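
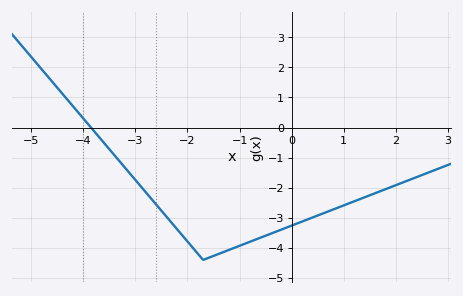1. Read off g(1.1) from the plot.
-2.52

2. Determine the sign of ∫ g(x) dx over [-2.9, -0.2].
negative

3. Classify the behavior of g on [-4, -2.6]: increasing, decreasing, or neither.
decreasing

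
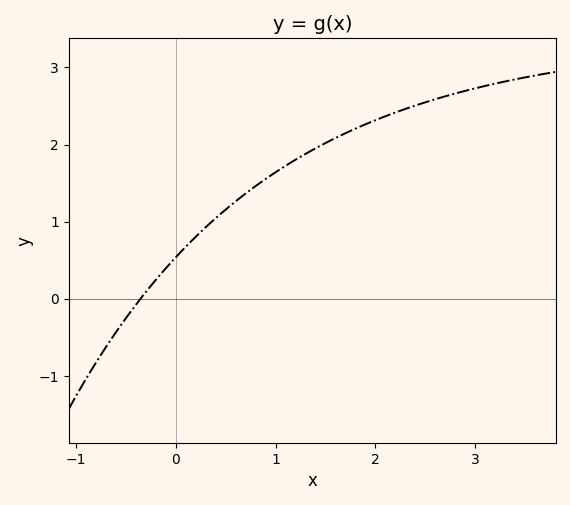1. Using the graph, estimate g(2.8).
2.66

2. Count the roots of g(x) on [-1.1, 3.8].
1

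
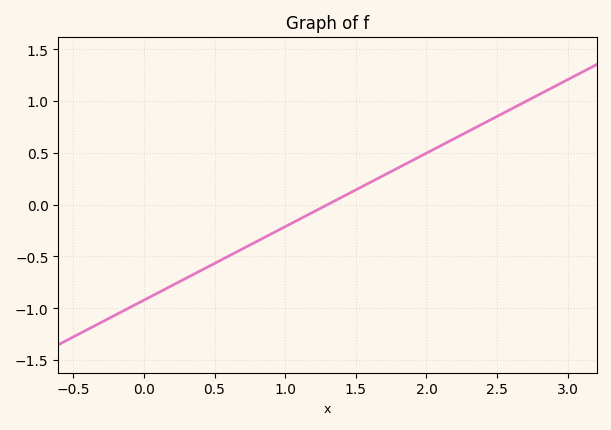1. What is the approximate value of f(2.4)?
0.8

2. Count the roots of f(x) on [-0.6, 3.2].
1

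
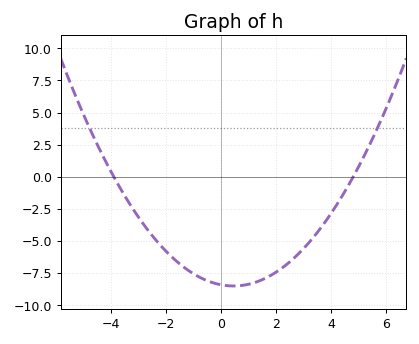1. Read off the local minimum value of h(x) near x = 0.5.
-8.5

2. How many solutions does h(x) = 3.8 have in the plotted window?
2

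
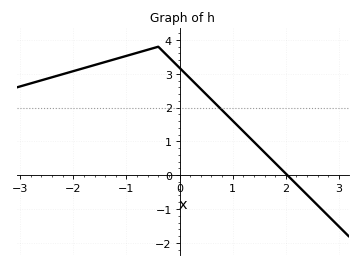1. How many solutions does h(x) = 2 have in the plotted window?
1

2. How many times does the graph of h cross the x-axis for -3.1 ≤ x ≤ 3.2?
1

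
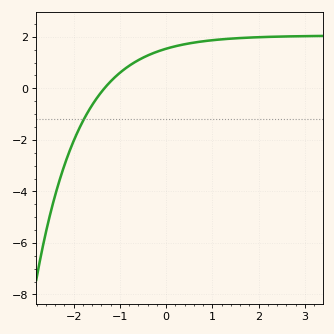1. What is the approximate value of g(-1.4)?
-0.137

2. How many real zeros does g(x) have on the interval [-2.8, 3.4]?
1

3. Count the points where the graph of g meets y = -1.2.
1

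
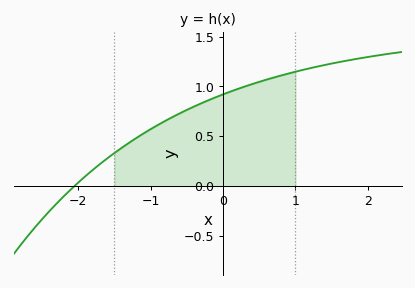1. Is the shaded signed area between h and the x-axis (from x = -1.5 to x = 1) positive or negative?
positive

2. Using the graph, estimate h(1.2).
1.18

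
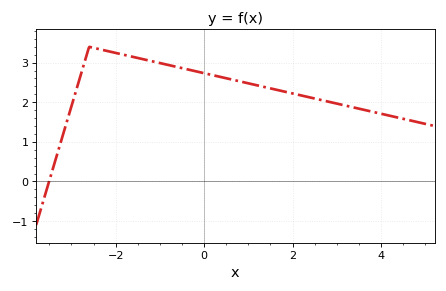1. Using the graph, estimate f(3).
2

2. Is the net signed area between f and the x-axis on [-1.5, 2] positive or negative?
positive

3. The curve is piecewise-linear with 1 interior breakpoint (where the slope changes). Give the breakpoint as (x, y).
(-2.6, 3.4)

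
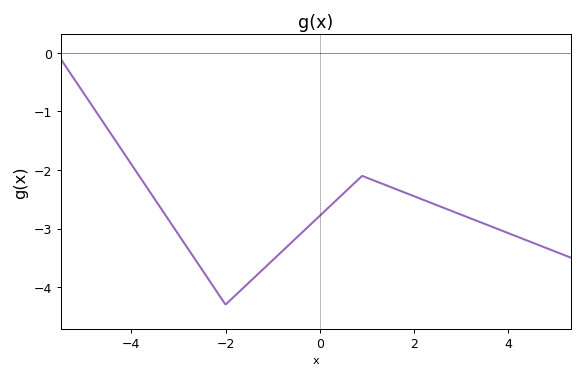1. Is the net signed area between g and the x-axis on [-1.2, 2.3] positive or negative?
negative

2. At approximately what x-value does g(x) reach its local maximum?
0.901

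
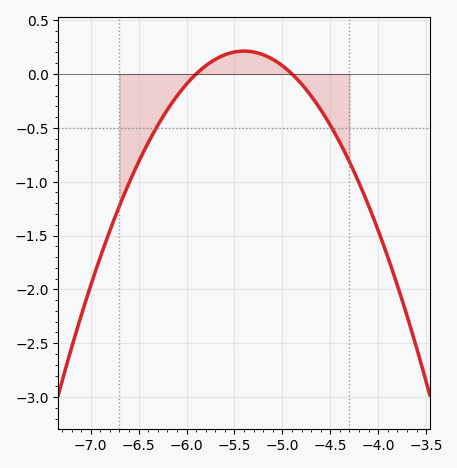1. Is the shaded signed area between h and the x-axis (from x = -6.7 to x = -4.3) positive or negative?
negative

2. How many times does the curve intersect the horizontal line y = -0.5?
2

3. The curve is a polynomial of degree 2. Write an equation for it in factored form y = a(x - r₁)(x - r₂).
y = -0.85(x + 5.9)(x + 4.9)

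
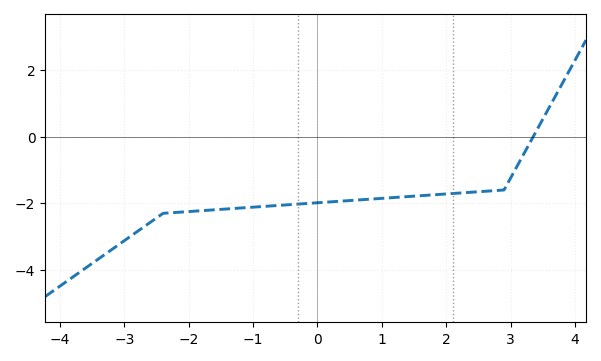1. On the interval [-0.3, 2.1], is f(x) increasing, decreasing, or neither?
increasing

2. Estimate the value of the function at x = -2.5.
-2.4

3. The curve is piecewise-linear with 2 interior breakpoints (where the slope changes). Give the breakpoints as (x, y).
(-2.4, -2.3); (2.9, -1.6)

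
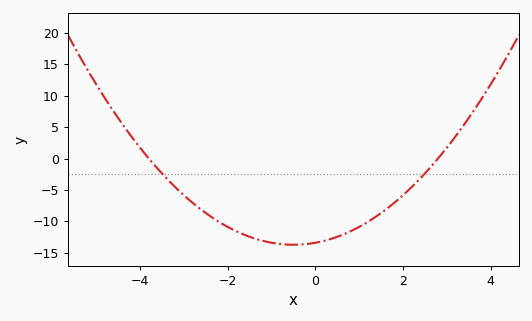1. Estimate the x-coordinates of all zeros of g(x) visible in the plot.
-3.8, 2.8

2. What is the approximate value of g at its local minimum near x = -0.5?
-13.7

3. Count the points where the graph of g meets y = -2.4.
2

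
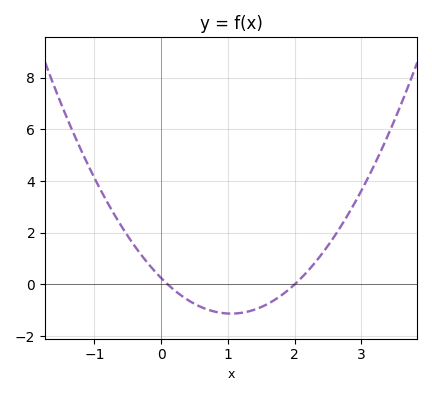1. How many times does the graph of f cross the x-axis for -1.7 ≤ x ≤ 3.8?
2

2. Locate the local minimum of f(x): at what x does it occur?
1.05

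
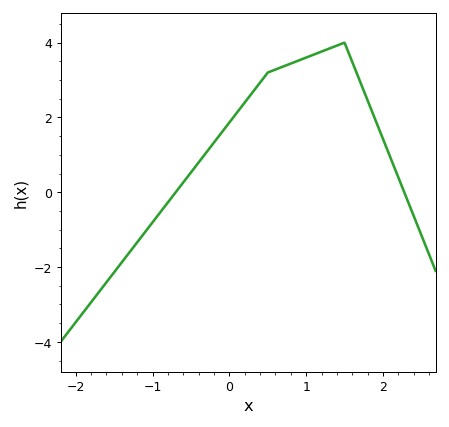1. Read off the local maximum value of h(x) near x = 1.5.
4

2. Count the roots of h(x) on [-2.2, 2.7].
2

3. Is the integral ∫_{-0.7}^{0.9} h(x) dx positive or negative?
positive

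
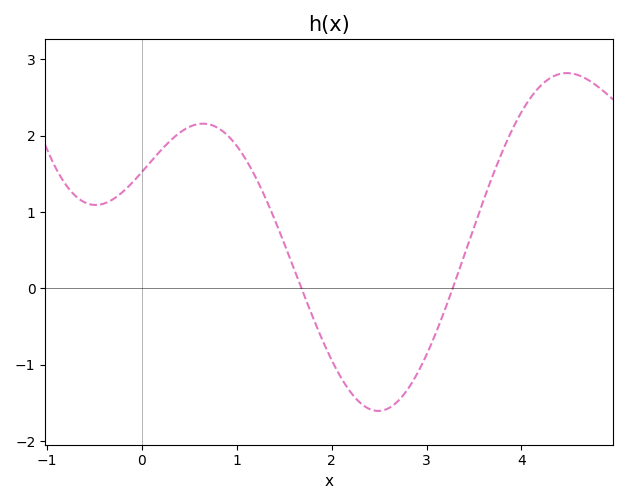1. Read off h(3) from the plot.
-0.871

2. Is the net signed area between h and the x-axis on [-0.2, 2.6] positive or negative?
positive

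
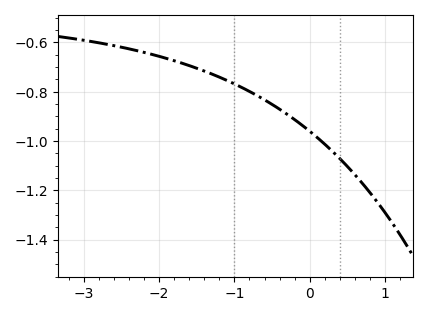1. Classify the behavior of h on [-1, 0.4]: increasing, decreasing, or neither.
decreasing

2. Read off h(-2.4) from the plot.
-0.62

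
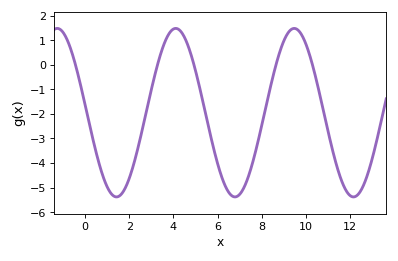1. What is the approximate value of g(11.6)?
-4.7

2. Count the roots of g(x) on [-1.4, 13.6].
5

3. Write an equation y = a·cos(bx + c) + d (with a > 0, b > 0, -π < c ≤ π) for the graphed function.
y = 3.43cos(1.2x + 1.5) - 1.95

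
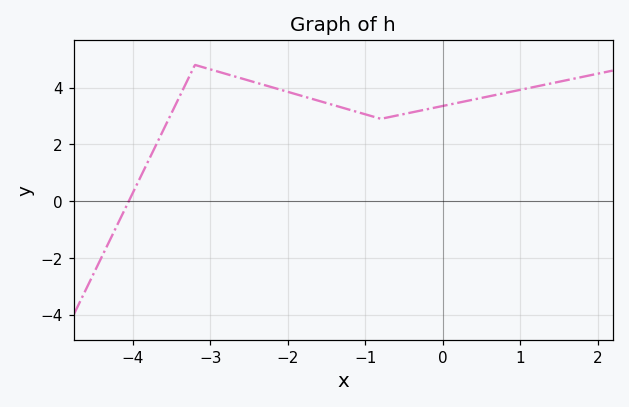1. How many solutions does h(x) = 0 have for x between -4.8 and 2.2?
1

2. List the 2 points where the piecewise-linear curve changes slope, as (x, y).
(-3.2, 4.8); (-0.8, 2.9)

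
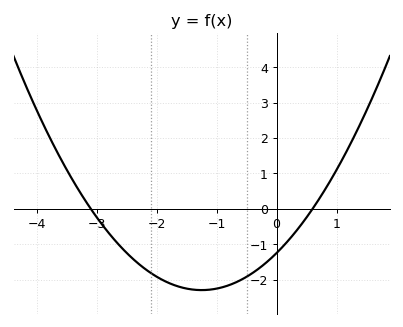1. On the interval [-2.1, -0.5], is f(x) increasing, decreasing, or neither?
neither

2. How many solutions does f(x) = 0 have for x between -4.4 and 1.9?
2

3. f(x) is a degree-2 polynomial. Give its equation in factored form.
y = 0.67(x + 3.1)(x - 0.6)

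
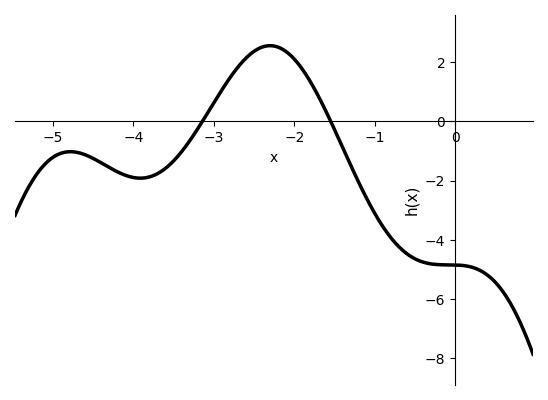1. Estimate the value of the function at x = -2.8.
1.4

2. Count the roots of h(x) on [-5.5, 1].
2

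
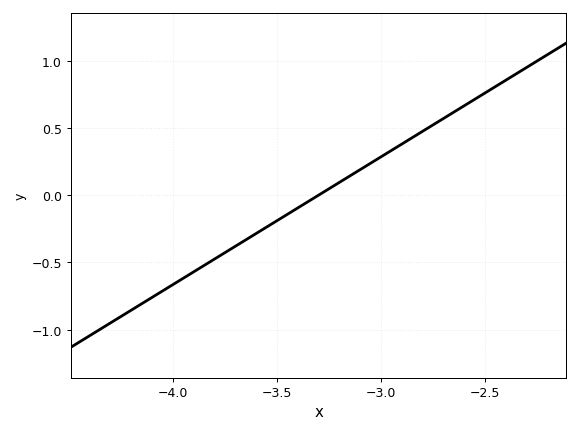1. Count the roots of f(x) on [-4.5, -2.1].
1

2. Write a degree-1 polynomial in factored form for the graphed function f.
y = 0.95(x + 3.3)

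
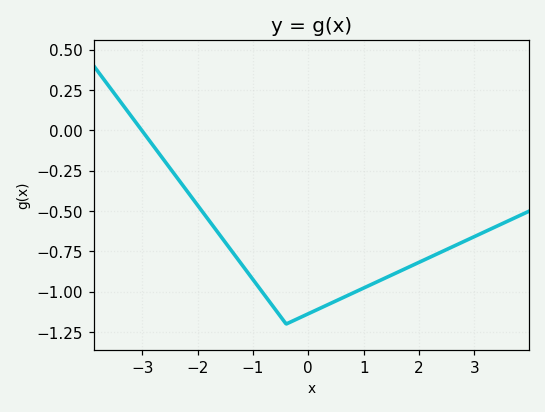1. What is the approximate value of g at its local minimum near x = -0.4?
-1.2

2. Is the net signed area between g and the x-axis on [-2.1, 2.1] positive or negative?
negative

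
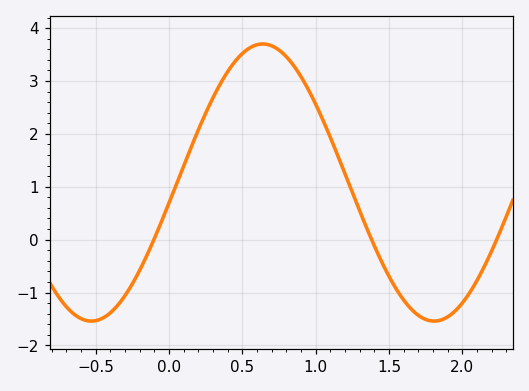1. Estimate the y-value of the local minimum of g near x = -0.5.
-1.5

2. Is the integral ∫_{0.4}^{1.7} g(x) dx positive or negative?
positive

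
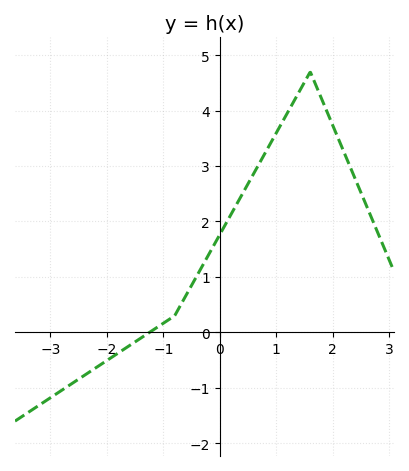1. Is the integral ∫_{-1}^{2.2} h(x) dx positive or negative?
positive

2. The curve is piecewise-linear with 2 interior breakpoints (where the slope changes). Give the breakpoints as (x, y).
(-0.8, 0.3); (1.6, 4.7)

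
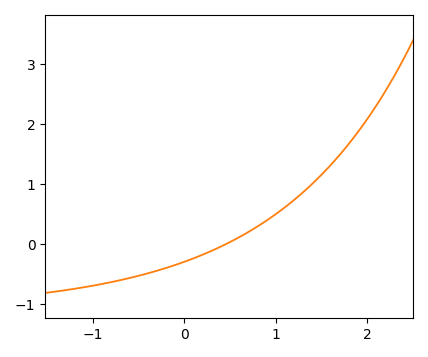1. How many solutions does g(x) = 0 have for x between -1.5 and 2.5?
1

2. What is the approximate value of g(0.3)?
-0.1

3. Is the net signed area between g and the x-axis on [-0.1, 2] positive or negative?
positive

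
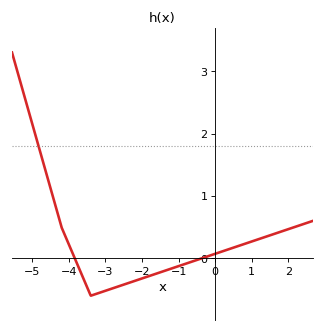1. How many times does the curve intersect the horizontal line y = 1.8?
1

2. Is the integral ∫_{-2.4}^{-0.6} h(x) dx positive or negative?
negative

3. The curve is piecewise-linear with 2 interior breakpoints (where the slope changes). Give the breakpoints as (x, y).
(-4.2, 0.5); (-3.4, -0.6)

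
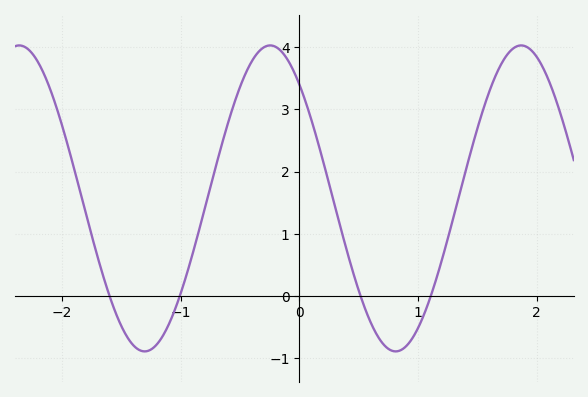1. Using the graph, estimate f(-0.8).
1.38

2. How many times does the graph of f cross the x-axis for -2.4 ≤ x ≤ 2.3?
4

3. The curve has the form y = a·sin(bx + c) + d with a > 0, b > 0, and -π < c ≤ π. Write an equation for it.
y = 2.46sin(2.97x + 2.3) + 1.57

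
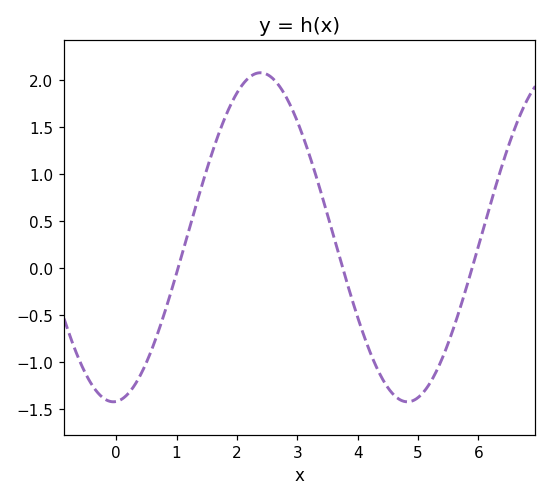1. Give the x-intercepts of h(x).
1, 3.8, 5.8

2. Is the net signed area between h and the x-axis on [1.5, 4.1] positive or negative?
positive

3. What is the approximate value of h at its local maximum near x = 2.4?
2.1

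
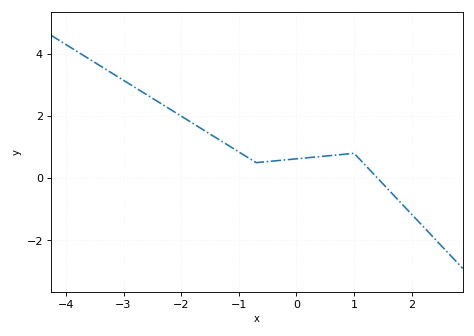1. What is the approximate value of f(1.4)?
0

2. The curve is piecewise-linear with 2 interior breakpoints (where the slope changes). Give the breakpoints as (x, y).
(-0.7, 0.5); (1, 0.8)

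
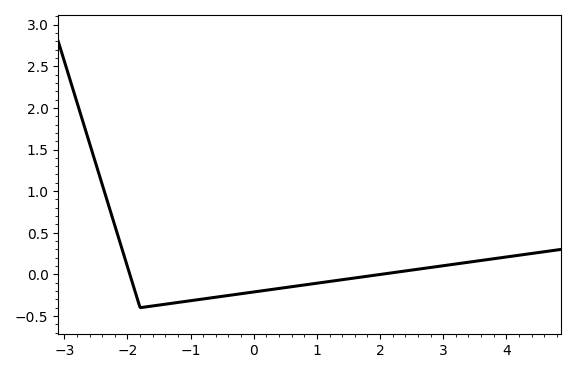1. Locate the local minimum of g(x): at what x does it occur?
-1.8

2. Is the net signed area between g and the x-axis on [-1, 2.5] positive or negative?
negative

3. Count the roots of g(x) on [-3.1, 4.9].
2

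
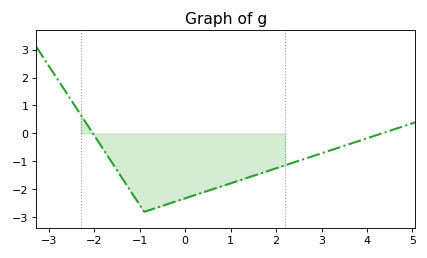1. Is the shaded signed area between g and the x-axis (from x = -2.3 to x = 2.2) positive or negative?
negative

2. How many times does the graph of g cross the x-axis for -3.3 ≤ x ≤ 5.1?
2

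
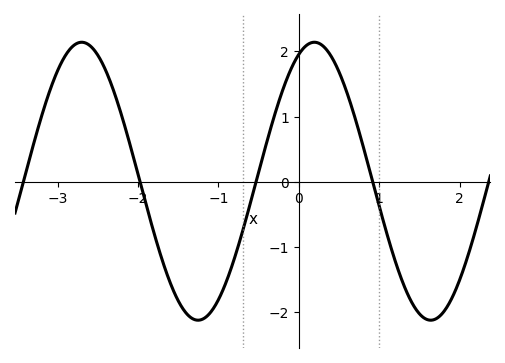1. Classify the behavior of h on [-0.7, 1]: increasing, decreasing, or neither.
neither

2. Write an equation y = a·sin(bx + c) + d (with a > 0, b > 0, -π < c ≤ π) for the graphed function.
y = 2.13sin(2.2x + 1.2) + 0.01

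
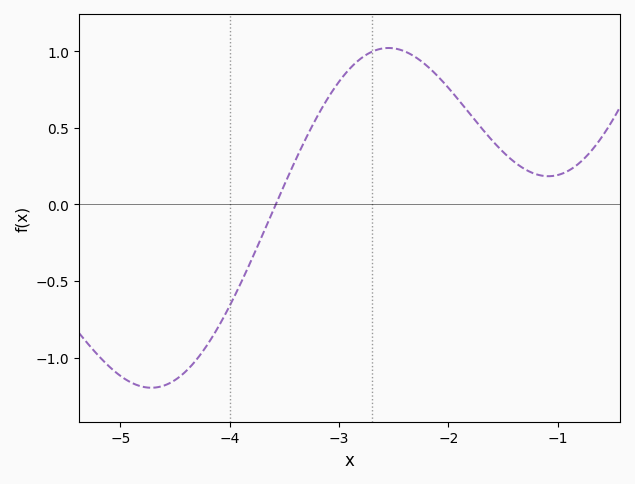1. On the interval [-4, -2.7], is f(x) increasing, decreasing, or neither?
increasing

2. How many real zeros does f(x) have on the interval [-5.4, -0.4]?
1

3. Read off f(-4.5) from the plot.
-1.15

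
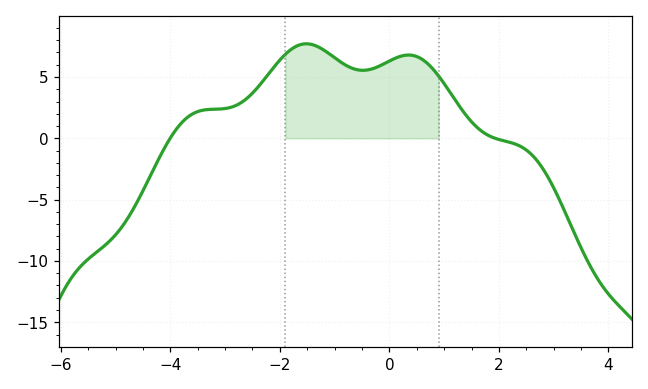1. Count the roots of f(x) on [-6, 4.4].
2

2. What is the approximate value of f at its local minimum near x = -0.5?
5.55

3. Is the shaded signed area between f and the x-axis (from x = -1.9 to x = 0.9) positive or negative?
positive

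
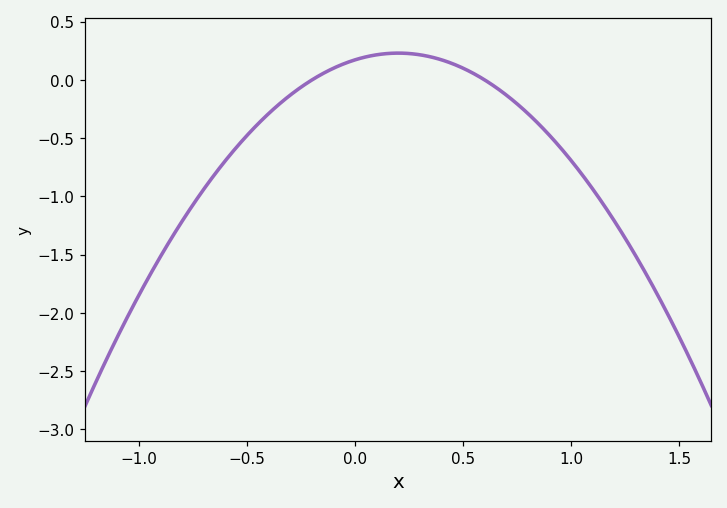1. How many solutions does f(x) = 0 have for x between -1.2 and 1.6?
2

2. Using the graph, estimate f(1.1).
-0.936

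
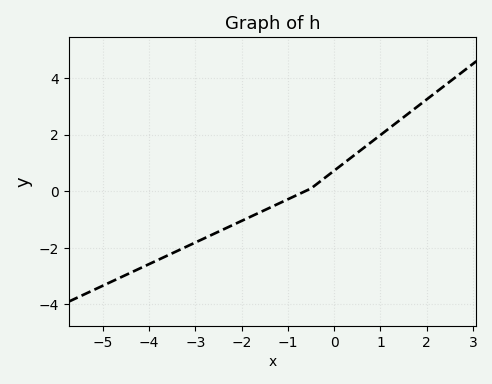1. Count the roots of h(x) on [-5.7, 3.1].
1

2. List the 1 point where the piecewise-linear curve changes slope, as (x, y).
(-0.5, 0.1)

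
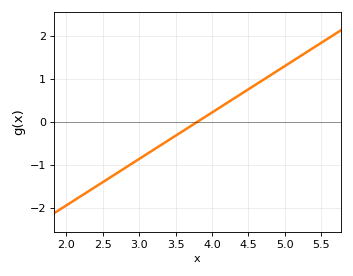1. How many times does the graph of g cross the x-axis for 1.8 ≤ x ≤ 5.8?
1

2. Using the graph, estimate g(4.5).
0.756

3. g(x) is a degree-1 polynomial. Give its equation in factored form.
y = 1.08(x - 3.8)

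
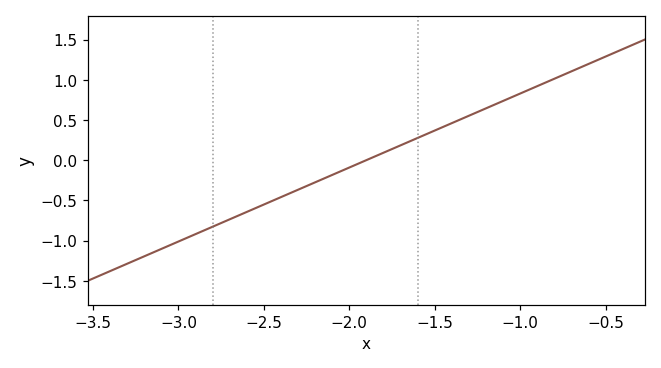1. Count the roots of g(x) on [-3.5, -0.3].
1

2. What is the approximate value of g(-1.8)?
0.092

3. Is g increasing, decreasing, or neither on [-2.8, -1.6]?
increasing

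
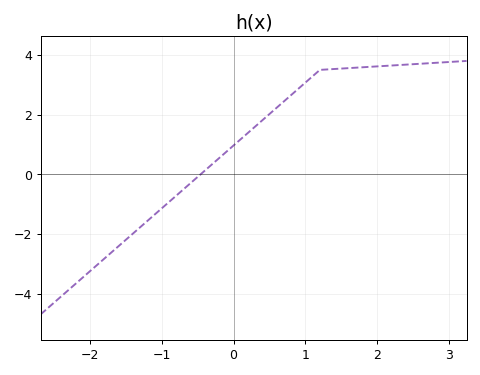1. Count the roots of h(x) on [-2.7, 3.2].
1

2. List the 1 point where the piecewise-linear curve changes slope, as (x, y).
(1.2, 3.5)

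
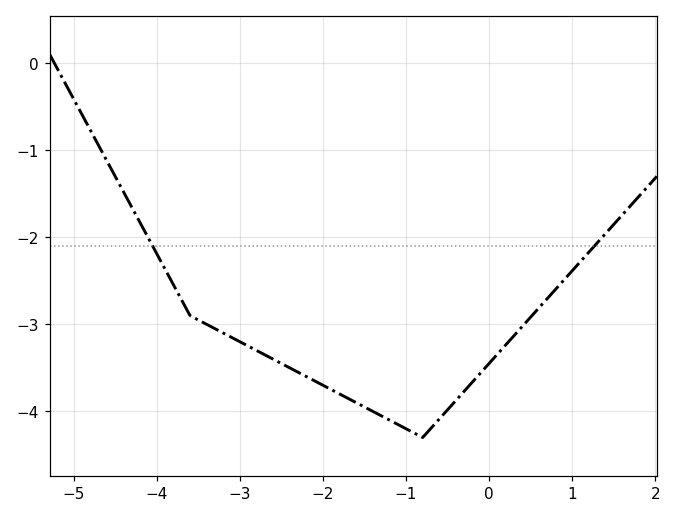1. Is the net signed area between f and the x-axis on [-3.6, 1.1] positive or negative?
negative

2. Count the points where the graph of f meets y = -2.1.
2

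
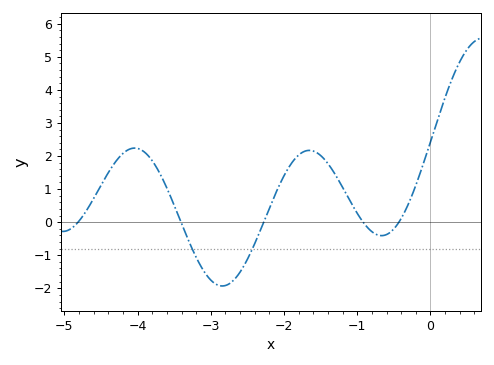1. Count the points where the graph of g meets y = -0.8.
2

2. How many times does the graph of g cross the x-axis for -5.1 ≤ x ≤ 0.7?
5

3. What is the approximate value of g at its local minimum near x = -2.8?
-1.9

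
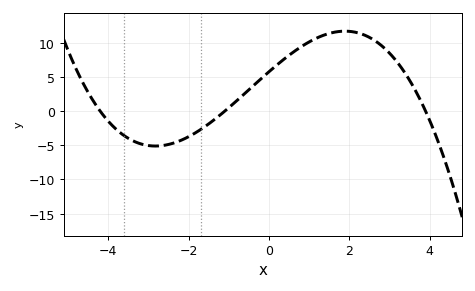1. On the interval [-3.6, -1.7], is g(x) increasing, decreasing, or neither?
neither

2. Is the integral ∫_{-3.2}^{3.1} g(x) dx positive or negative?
positive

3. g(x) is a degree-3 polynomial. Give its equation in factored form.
y = -0.32(x + 4.2)(x + 1.1)(x - 3.9)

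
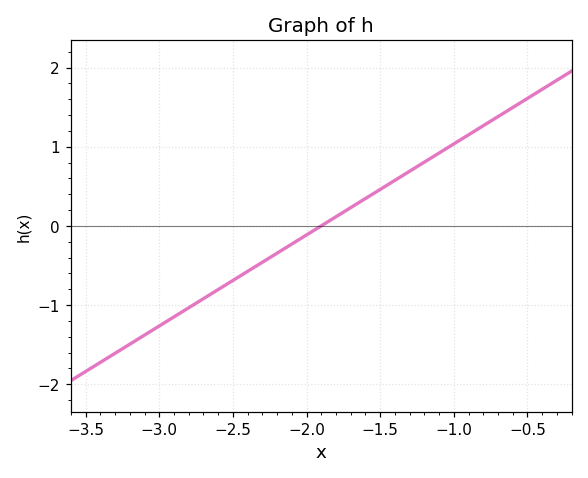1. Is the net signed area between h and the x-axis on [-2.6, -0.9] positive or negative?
positive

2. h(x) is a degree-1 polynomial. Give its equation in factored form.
y = 1.15(x + 1.9)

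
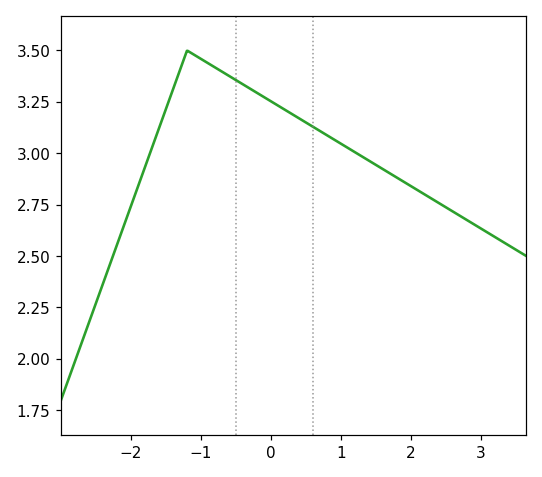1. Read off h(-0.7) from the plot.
3.4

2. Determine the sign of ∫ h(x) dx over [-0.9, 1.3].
positive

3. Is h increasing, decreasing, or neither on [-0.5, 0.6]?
decreasing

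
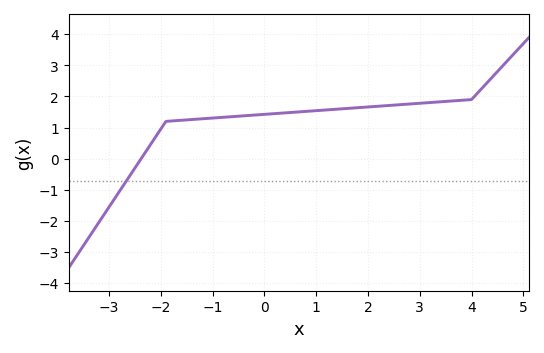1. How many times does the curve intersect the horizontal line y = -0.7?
1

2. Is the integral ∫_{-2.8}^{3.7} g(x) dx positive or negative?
positive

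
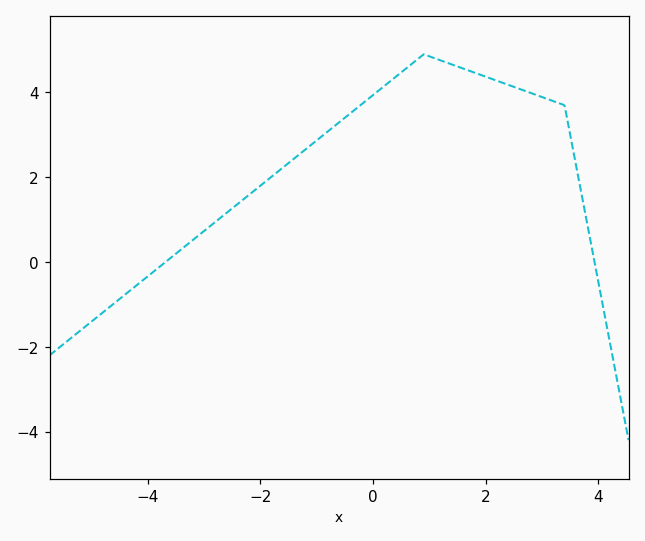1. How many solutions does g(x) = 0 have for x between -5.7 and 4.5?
2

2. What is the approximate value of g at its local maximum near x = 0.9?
4.8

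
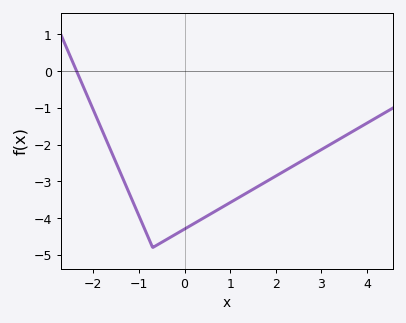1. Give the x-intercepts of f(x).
-2.37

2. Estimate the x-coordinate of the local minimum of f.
-0.699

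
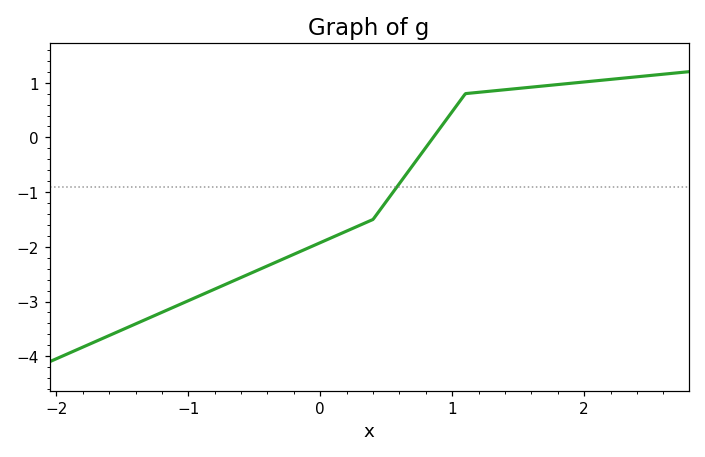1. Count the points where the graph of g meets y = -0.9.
1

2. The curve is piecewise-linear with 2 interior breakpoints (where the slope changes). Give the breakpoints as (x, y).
(0.4, -1.5); (1.1, 0.8)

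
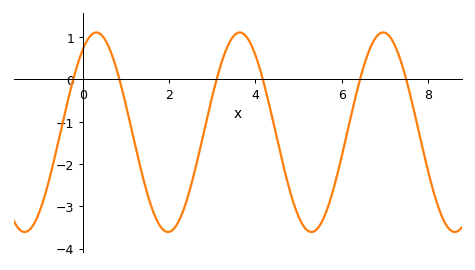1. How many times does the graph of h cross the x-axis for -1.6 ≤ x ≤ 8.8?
6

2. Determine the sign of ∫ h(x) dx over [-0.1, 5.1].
negative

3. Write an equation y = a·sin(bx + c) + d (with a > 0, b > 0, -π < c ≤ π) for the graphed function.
y = 2.36sin(1.89x + 0.98) - 1.25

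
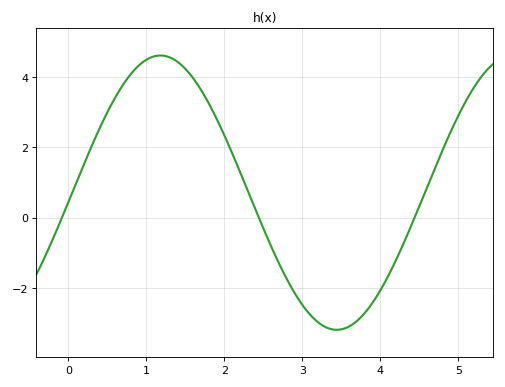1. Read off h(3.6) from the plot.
-3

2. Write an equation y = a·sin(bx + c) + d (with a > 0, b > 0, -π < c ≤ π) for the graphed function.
y = 3.9sin(1.4x - 0.07) + 0.71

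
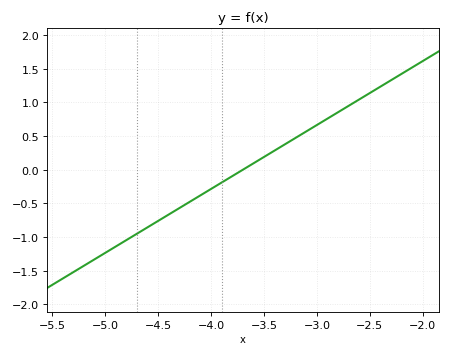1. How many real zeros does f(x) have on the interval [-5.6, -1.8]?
1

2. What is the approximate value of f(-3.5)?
0.19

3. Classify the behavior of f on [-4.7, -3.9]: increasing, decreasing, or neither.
increasing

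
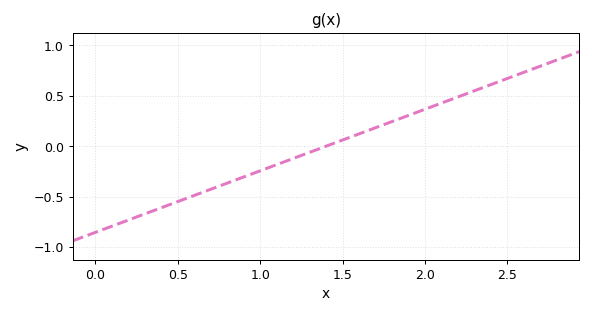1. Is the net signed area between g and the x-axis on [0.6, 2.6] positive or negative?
positive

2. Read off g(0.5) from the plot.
-0.55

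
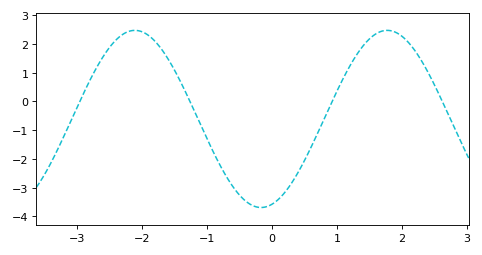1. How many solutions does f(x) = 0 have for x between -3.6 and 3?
4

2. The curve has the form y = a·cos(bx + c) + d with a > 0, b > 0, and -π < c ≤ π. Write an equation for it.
y = 3.08cos(1.6x - 2.9) - 0.61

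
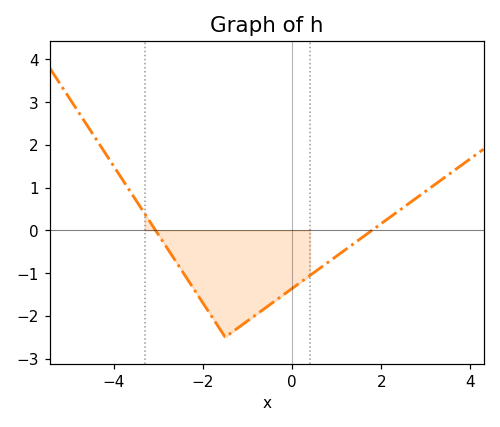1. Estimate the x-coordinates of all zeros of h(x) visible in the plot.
-3.06, 1.79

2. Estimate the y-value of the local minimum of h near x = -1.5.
-2.5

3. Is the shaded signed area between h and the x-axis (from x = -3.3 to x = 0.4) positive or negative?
negative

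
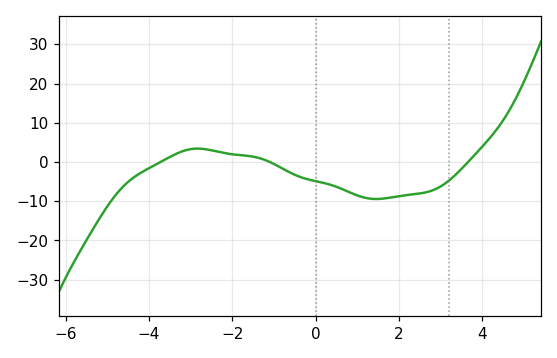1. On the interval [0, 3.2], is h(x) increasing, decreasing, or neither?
neither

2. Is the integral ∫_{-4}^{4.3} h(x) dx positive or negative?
negative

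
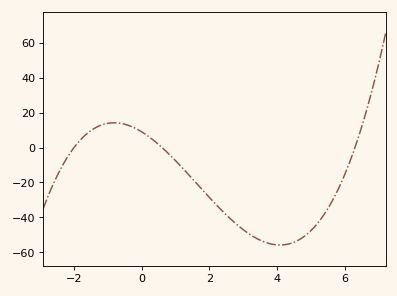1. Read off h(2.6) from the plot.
-40.5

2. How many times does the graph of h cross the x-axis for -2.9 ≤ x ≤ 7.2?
3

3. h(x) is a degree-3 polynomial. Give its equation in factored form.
y = 1.19(x + 2)(x - 0.6)(x - 6.3)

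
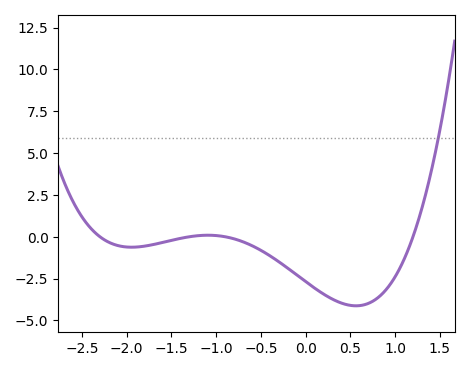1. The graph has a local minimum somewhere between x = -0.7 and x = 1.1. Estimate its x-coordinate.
0.6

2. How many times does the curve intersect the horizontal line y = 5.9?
1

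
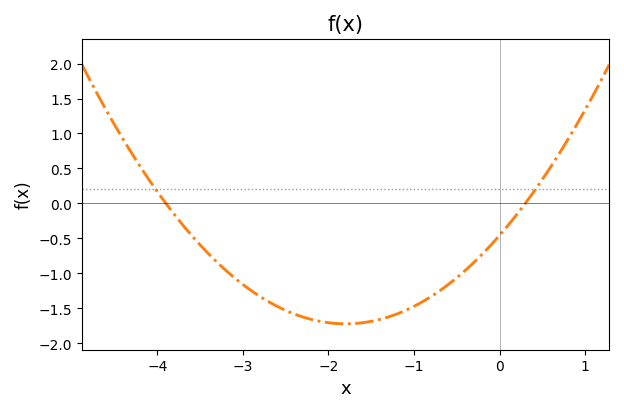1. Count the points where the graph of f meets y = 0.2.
2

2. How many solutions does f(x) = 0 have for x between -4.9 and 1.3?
2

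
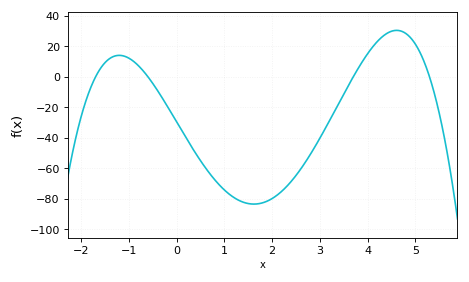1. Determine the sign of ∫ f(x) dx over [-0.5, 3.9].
negative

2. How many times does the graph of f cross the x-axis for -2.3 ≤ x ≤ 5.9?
4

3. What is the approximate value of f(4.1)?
20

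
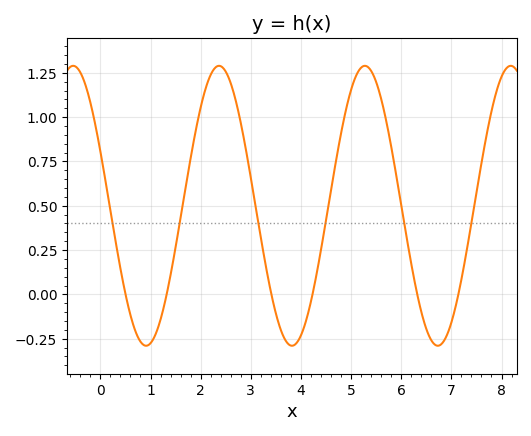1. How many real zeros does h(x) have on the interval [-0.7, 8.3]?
6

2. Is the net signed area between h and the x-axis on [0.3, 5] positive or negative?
positive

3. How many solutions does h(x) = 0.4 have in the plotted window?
6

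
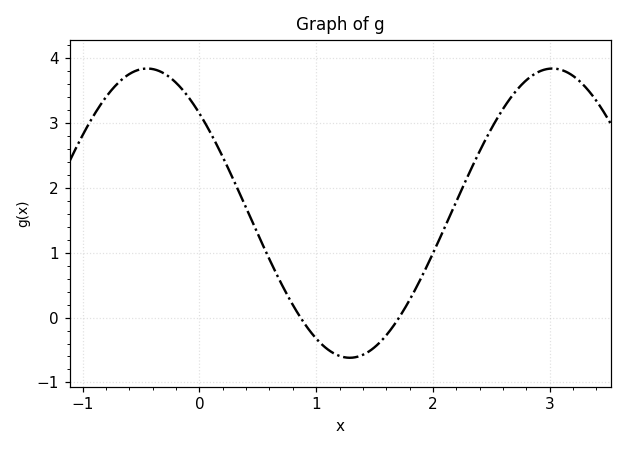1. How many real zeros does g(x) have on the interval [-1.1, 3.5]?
2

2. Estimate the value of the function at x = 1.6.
-0.274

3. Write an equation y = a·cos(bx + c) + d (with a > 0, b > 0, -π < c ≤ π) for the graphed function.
y = 2.23cos(1.81x + 0.81) + 1.61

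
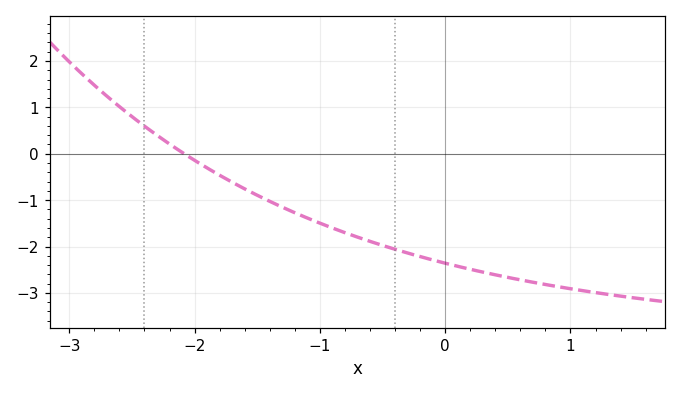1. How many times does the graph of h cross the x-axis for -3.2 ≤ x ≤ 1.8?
1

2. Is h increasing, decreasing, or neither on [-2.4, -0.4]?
decreasing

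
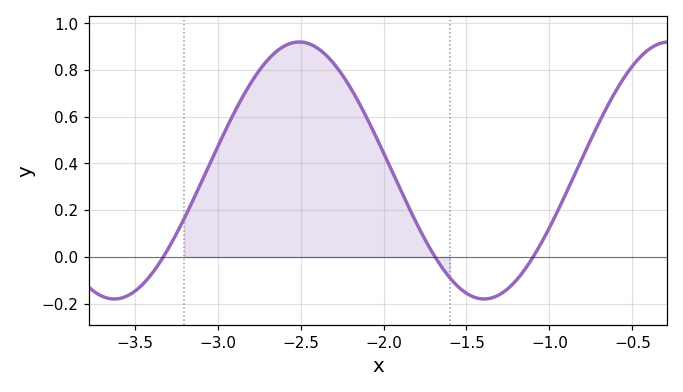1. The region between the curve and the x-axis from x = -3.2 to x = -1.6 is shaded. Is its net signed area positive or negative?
positive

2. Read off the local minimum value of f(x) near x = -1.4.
-0.18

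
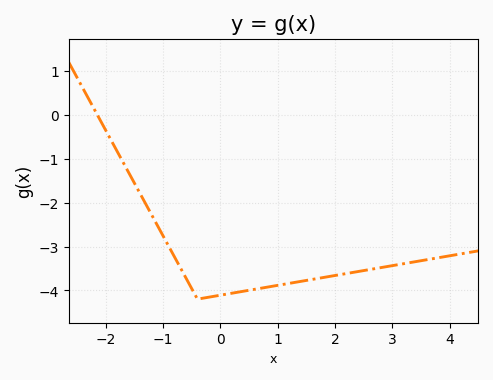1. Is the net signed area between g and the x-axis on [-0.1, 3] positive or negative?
negative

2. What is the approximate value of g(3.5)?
-3.32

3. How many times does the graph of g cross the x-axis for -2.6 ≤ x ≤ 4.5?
1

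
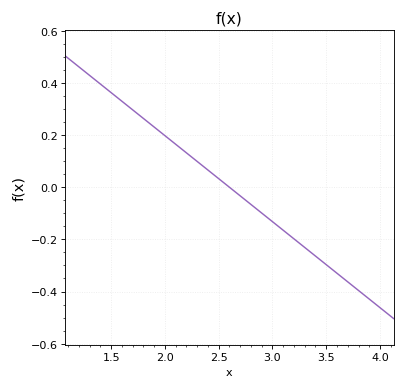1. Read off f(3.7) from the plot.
-0.36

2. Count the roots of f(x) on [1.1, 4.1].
1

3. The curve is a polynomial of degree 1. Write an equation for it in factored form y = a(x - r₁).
y = -0.33(x - 2.6)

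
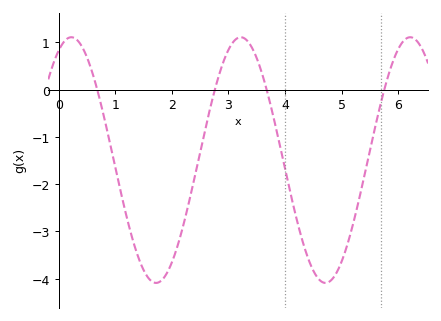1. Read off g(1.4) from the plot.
-3.52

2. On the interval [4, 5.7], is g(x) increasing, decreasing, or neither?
neither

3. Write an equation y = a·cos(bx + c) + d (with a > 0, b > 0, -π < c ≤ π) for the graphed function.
y = 2.6cos(2.1x - 0.472) - 1.49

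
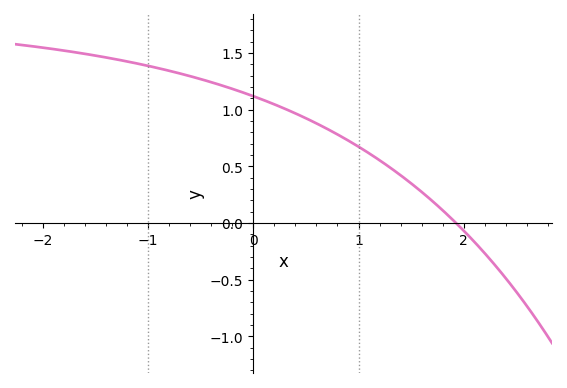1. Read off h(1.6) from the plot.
0.25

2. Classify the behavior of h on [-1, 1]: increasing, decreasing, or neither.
decreasing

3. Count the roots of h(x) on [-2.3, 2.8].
1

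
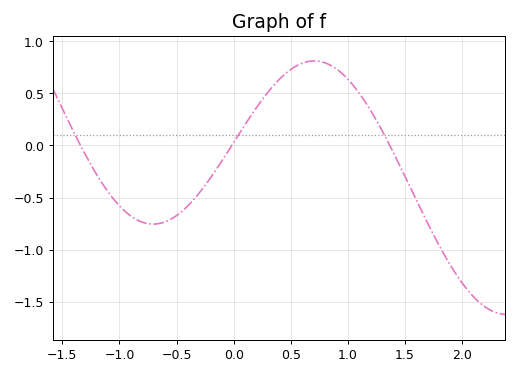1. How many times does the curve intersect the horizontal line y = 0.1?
3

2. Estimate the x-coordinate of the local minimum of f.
-0.704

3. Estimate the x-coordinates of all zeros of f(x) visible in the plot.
-1.34, -0.016, 1.37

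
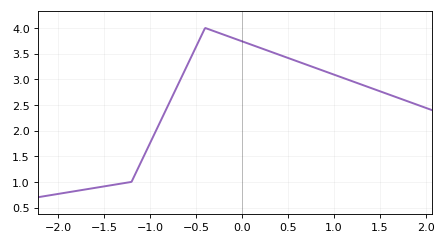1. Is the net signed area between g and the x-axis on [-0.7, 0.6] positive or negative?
positive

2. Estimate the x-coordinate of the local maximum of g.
-0.4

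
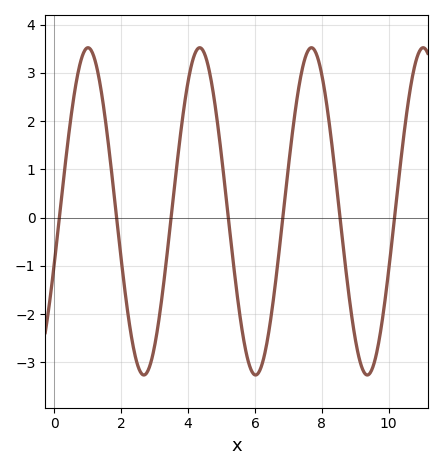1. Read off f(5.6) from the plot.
-2.3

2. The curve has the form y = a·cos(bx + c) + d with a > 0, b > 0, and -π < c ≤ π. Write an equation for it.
y = 3.39cos(1.9x - 1.9) + 0.13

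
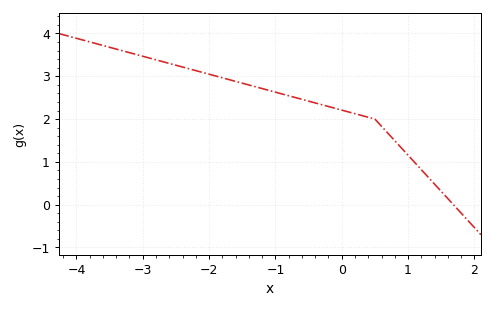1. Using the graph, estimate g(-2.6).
3.3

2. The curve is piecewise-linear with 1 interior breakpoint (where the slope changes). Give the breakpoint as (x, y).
(0.5, 2)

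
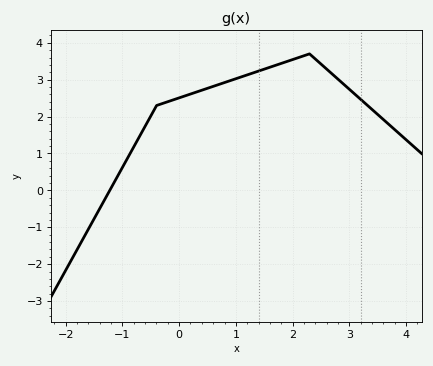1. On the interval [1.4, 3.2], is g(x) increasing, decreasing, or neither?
neither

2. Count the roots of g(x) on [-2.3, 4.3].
1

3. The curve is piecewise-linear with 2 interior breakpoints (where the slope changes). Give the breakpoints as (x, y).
(-0.4, 2.3); (2.3, 3.7)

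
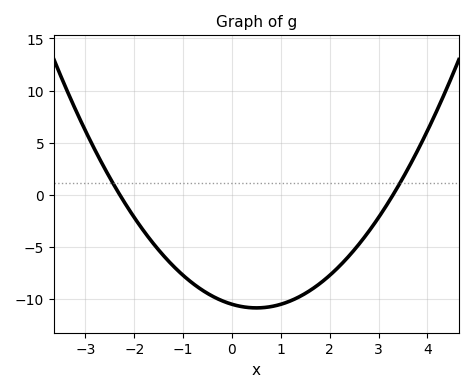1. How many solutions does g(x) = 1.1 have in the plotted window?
2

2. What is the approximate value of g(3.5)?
1.61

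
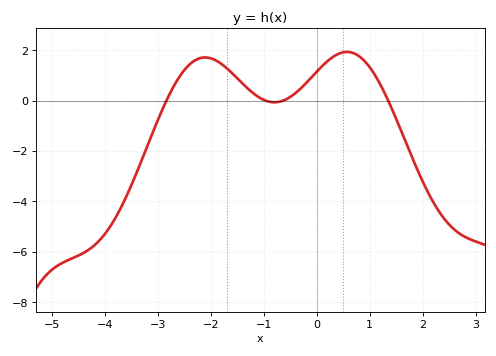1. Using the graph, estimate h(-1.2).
0.288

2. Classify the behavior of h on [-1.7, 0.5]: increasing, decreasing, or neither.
neither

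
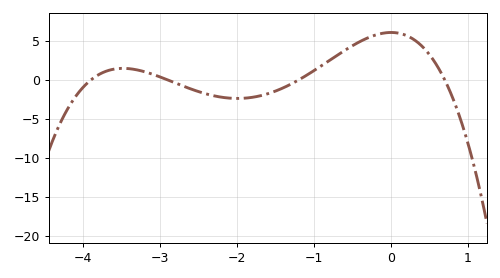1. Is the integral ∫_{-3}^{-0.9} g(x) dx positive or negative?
negative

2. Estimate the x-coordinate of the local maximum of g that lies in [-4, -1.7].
-3.48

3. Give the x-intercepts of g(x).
-3.9, -2.9, -1.2, 0.7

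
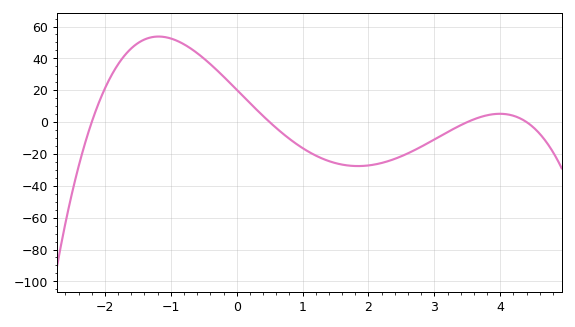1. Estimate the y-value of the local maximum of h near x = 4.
5.21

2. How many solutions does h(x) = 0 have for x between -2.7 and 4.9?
4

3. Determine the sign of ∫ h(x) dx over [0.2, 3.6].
negative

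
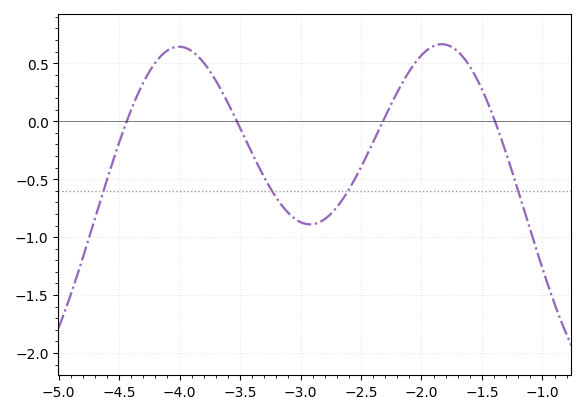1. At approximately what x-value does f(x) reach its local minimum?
-2.92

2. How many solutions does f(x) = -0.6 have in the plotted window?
4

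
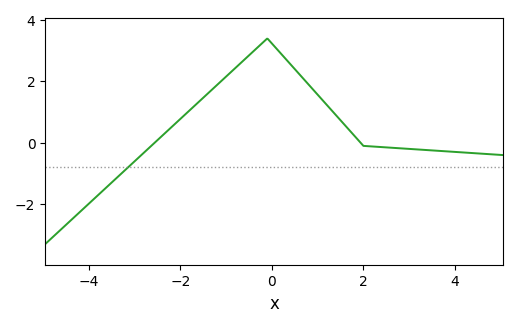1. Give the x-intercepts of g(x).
-2.6, 2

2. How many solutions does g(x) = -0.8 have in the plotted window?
1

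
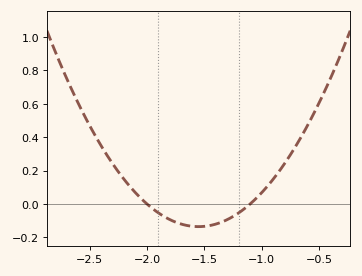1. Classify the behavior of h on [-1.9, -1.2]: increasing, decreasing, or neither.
neither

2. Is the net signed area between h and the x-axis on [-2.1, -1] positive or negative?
negative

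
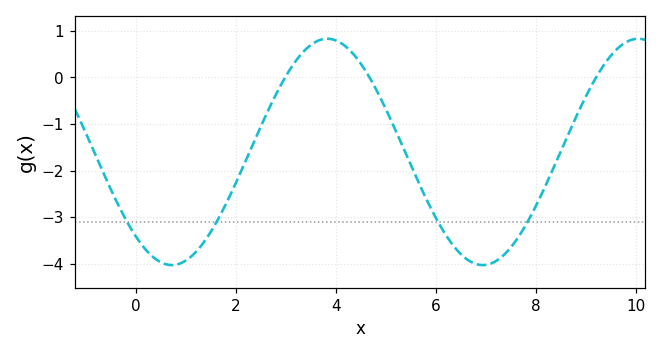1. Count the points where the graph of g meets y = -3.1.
4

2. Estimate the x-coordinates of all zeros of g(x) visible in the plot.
2.99, 4.68, 9.21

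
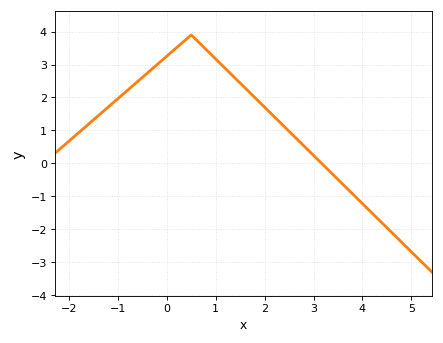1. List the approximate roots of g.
3.2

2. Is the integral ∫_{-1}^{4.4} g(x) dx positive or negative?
positive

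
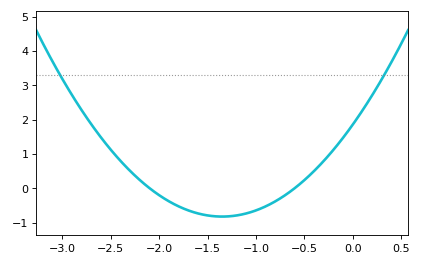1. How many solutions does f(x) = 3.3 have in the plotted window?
2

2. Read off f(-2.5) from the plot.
1.12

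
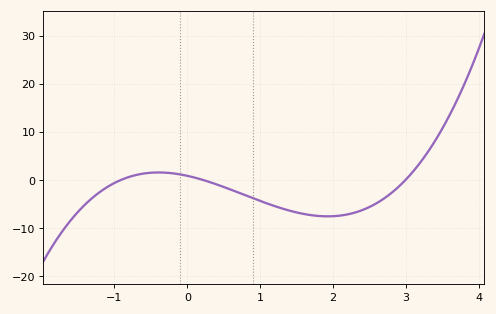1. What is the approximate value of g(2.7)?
-4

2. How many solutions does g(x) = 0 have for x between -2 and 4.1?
3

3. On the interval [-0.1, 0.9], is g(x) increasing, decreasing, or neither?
decreasing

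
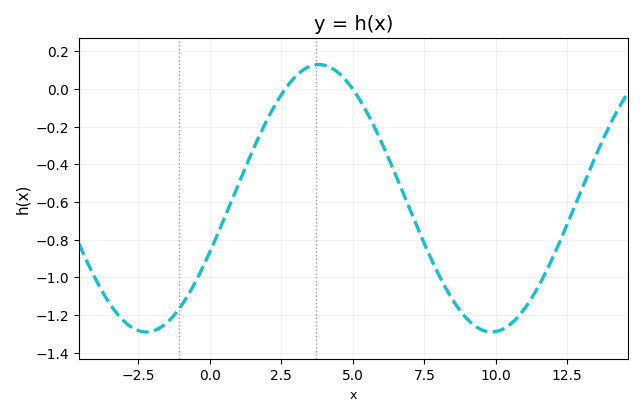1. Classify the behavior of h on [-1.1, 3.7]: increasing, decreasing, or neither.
increasing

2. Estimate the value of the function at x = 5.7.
-0.185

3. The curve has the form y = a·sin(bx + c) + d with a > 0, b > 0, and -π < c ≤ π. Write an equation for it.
y = 0.71sin(0.52x - 0.412) - 0.58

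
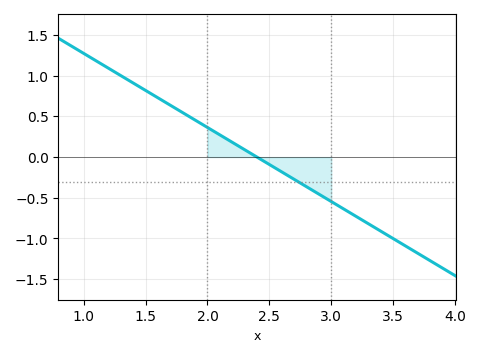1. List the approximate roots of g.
2.4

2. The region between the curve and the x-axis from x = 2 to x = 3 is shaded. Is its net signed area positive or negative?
negative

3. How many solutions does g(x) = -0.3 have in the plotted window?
1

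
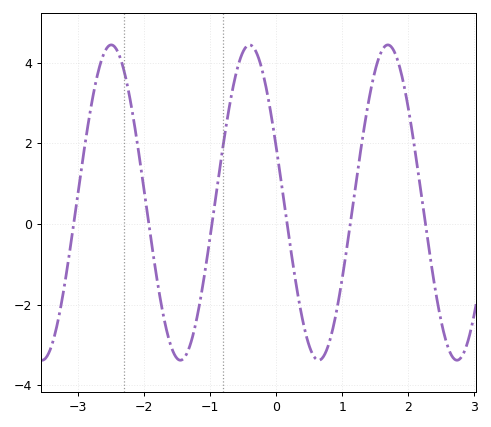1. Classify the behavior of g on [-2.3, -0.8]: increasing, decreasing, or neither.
neither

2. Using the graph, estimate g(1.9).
3.6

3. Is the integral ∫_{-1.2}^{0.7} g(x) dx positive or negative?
positive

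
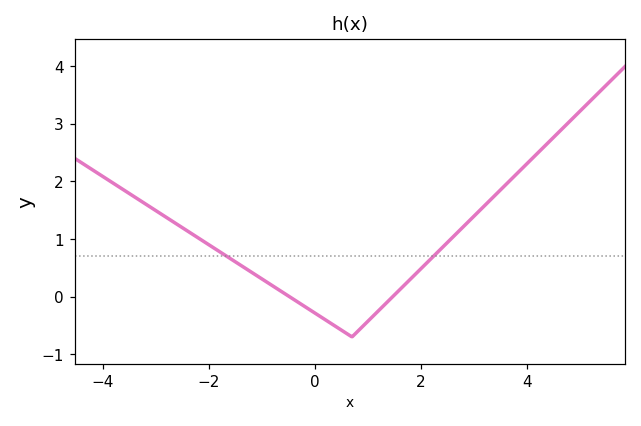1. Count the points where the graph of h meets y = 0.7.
2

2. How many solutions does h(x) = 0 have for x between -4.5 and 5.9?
2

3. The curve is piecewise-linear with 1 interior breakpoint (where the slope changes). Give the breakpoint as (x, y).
(0.7, -0.7)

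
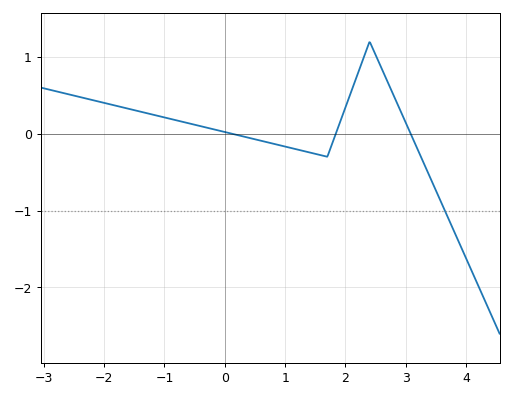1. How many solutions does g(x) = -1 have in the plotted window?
1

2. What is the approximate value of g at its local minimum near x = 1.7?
-0.3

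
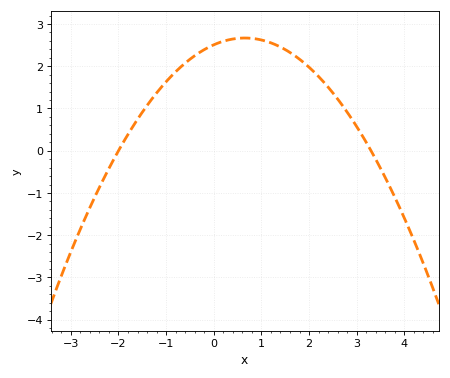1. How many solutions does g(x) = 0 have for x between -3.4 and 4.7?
2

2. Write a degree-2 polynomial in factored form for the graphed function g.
y = -0.38(x + 2)(x - 3.3)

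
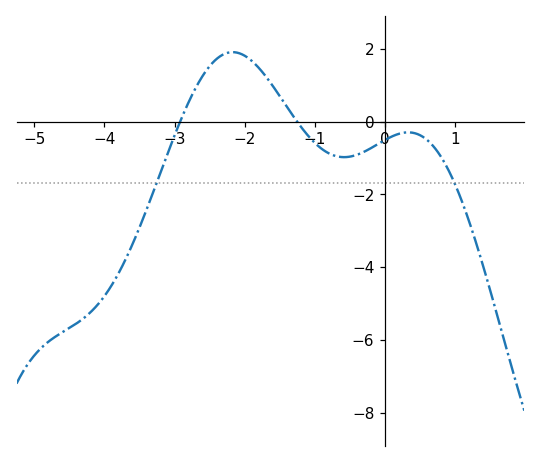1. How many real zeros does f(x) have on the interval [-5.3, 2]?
2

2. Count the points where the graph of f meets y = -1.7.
2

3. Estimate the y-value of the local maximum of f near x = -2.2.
2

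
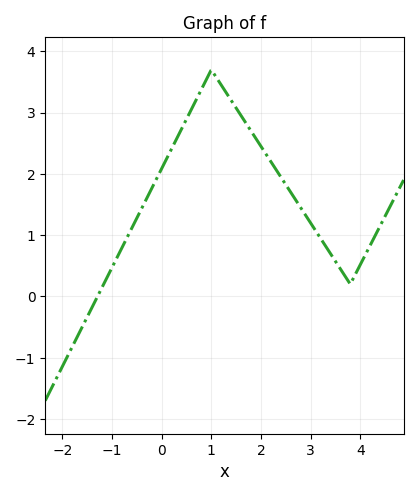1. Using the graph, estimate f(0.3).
2.57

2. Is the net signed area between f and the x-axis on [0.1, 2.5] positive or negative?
positive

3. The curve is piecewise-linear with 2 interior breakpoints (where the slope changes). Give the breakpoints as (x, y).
(1, 3.7); (3.8, 0.2)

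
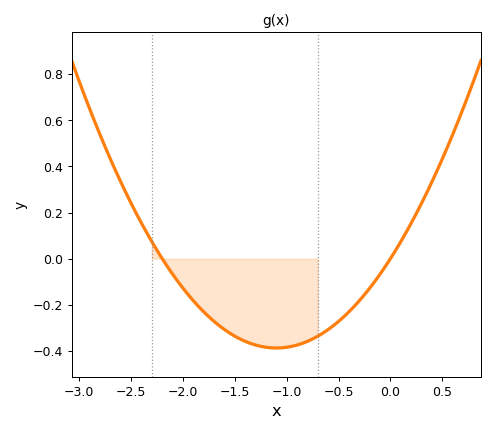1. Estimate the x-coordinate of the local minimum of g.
-1.1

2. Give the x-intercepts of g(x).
-2.2, 0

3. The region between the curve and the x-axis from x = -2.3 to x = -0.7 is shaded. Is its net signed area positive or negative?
negative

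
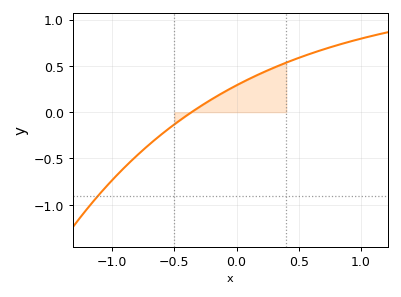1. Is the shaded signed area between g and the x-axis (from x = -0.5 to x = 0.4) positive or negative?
positive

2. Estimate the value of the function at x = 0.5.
0.586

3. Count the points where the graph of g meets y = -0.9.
1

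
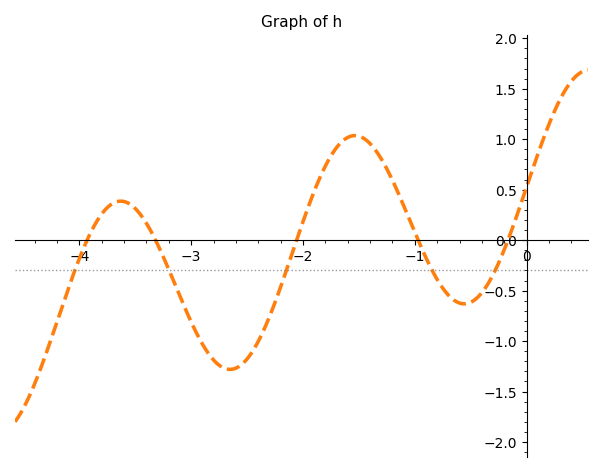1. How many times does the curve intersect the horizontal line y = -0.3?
5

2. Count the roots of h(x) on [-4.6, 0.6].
5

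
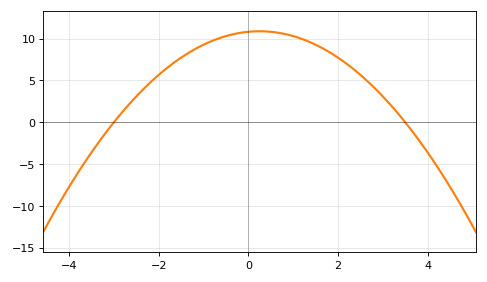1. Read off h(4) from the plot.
-3.61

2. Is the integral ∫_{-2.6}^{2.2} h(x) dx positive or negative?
positive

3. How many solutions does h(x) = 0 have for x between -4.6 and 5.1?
2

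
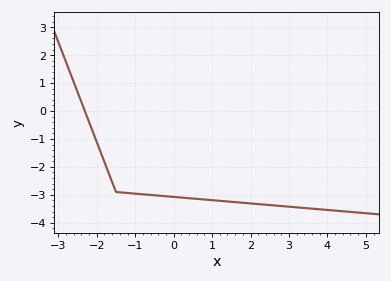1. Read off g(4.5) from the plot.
-3.6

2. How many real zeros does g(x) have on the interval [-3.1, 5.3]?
1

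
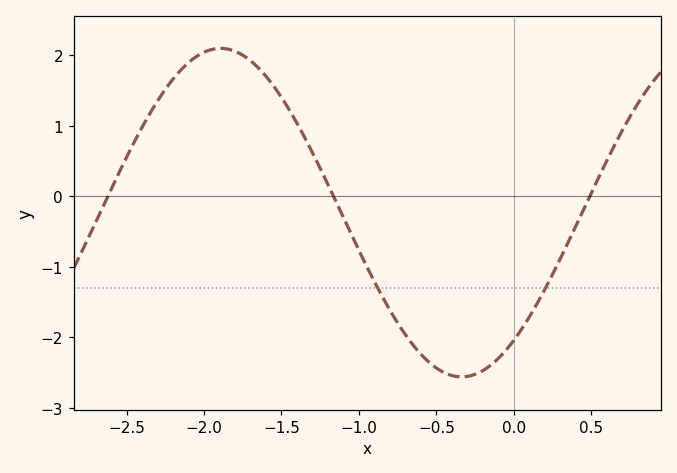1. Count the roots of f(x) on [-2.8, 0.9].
3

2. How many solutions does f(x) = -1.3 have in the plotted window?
2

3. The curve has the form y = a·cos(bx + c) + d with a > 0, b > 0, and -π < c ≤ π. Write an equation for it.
y = 2.33cos(2x - 2.5) - 0.23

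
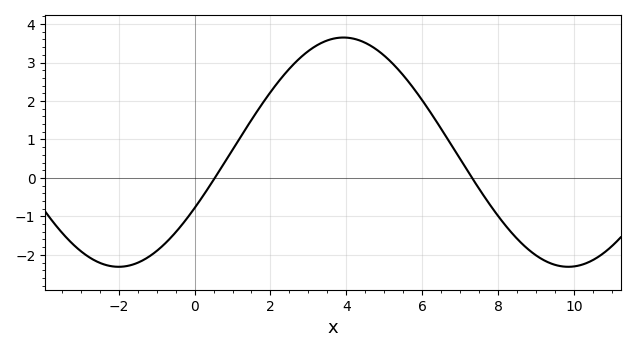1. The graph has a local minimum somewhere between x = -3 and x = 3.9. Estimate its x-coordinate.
-2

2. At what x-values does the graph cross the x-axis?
0.6, 7.4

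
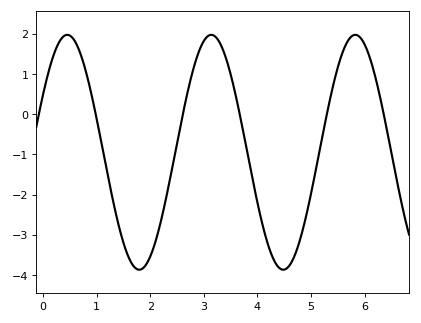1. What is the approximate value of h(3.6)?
0.4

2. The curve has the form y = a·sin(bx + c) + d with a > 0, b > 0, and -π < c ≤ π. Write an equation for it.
y = 2.92sin(2.3x + 0.51) - 0.95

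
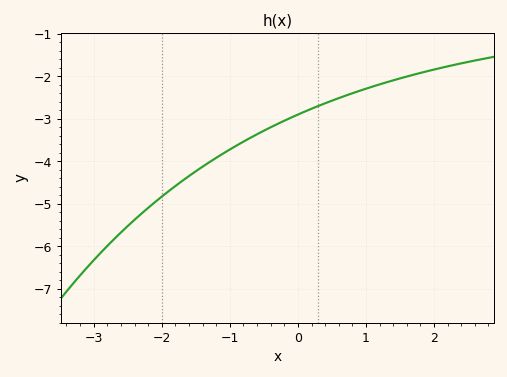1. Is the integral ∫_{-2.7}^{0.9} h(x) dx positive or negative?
negative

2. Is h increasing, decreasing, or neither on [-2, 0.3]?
increasing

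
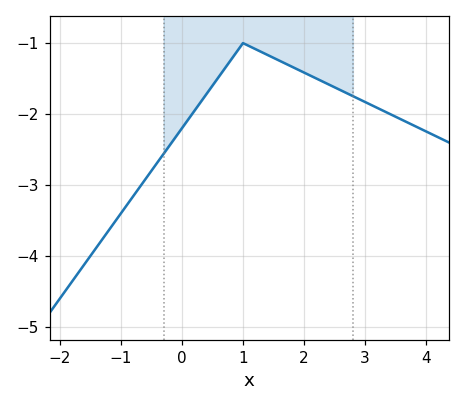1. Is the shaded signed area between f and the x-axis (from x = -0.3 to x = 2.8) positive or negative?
negative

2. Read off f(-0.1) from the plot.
-2.3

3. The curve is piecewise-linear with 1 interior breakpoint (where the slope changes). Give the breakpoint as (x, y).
(1, -1)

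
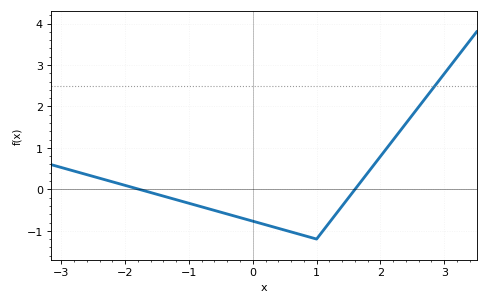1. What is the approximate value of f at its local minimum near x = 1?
-1.2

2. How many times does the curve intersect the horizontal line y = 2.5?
1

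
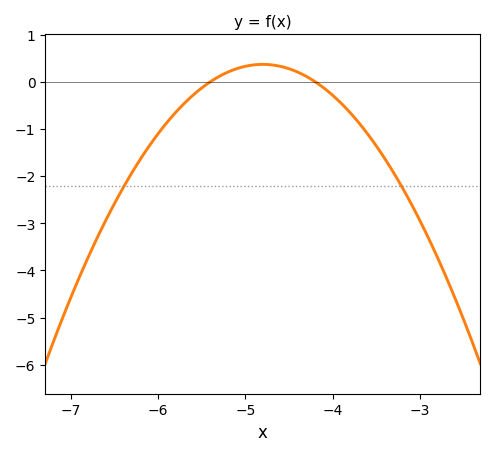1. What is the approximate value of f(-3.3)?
-1.9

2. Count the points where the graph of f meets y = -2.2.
2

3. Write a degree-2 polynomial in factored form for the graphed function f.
y = -1.02(x + 5.4)(x + 4.2)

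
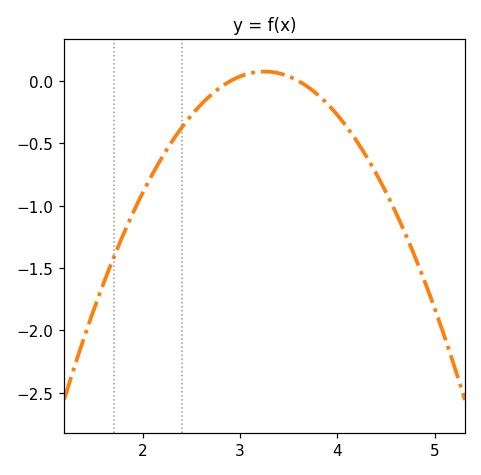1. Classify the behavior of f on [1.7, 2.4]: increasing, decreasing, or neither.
increasing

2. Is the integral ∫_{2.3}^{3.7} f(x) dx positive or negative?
negative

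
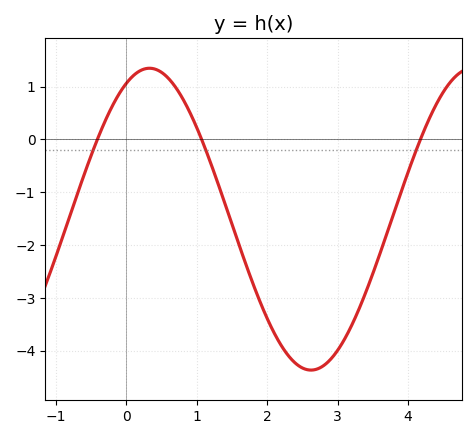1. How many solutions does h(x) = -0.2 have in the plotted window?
3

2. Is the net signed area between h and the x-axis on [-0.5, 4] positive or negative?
negative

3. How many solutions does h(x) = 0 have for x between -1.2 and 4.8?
3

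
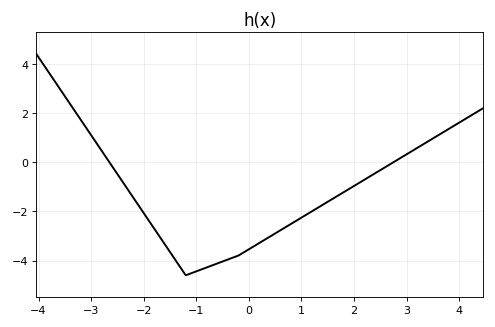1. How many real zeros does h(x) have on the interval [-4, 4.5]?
2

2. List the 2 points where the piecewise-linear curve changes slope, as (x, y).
(-1.2, -4.6); (-0.2, -3.8)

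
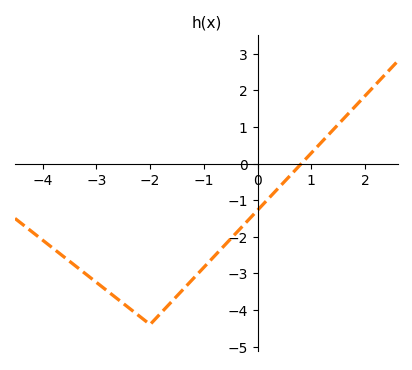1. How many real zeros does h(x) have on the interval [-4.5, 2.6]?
1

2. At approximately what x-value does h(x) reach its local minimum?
-2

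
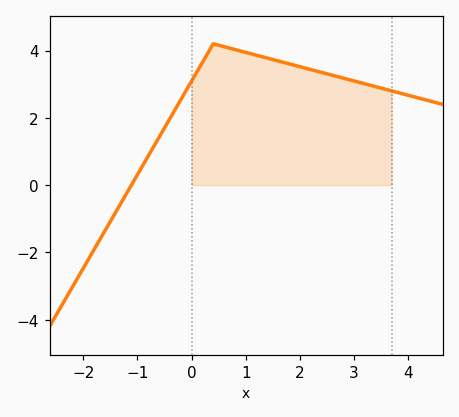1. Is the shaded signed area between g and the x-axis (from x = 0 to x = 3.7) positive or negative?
positive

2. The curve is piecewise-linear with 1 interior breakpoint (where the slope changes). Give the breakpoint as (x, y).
(0.4, 4.2)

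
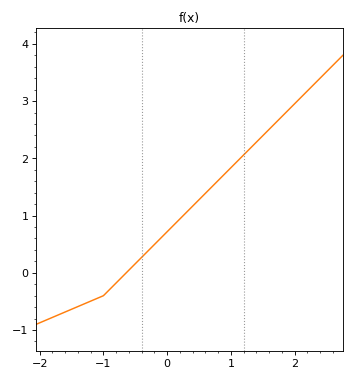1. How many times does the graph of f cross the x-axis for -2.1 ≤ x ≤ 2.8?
1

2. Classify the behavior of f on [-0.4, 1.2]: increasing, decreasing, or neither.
increasing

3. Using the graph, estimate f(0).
0.718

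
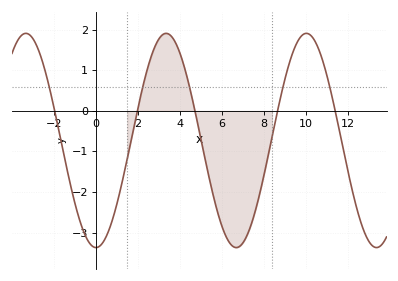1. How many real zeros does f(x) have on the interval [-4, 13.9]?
5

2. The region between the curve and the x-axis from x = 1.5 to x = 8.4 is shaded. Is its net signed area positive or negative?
negative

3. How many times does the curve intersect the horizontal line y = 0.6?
5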